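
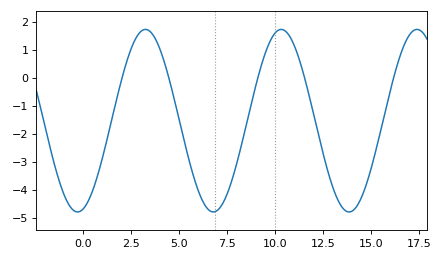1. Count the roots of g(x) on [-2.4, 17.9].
5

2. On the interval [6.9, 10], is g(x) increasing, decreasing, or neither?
increasing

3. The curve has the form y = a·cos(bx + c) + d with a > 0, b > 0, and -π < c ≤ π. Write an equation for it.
y = 3.26cos(0.89x - 2.9) - 1.54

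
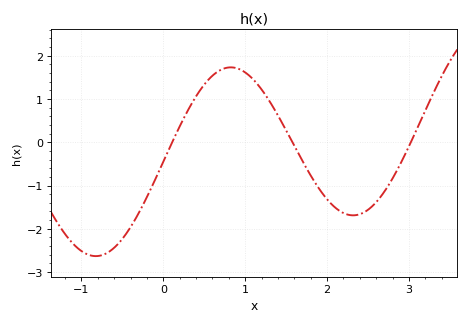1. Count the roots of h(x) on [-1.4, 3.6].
3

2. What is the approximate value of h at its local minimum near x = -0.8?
-2.6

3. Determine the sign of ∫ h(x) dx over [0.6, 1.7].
positive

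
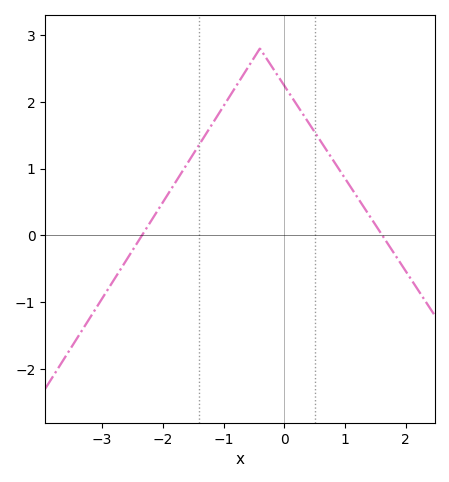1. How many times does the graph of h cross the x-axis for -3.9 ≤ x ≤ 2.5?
2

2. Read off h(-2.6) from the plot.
-0.4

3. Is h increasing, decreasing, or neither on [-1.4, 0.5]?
neither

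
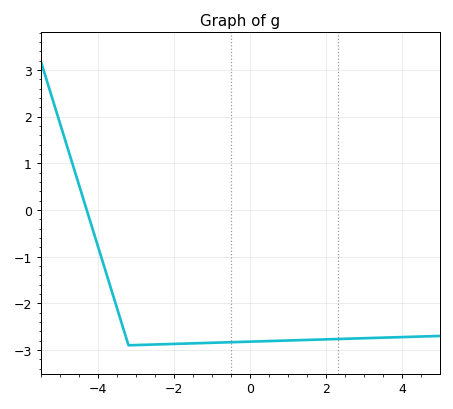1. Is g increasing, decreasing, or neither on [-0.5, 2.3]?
increasing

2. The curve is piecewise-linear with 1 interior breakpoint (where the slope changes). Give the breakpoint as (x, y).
(-3.2, -2.9)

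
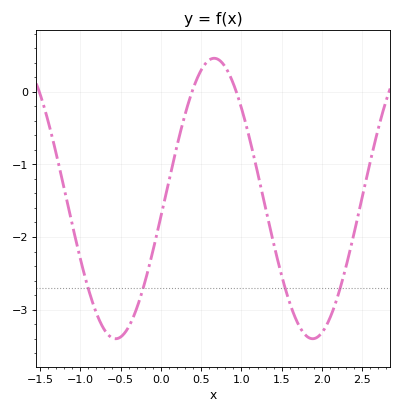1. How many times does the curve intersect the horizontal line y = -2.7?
4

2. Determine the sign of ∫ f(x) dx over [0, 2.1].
negative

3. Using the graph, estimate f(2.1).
-3.1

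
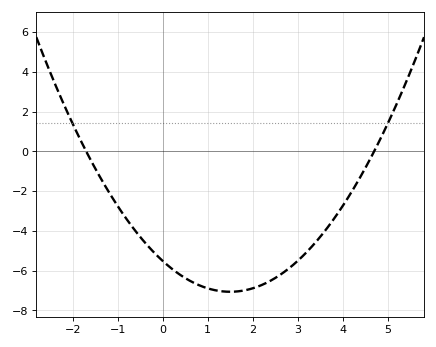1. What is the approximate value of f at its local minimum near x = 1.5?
-7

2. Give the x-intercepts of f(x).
-1.8, 4.8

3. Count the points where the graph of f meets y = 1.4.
2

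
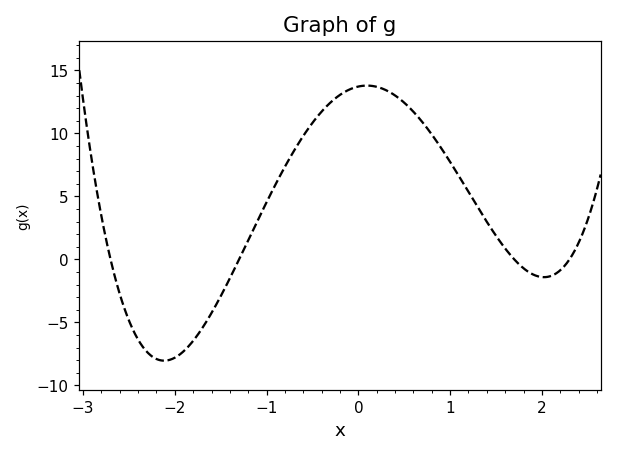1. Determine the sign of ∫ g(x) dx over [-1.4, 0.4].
positive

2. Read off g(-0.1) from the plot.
13.5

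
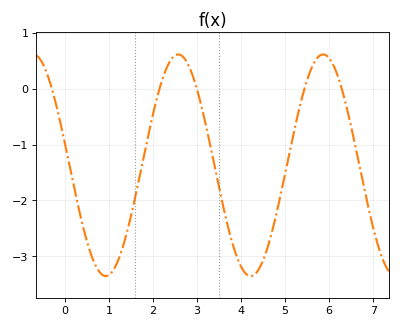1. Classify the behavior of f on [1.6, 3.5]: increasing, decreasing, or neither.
neither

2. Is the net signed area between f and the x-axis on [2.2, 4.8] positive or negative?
negative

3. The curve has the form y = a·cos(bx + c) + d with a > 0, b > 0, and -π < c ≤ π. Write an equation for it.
y = 1.98cos(1.91x + 1.37) - 1.37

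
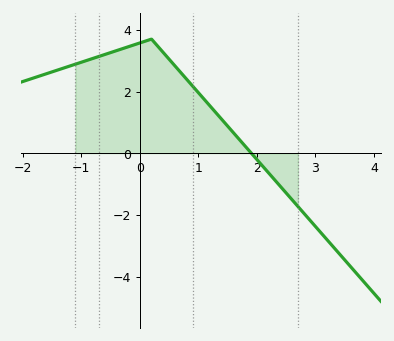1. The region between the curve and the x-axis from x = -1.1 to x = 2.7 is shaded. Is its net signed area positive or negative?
positive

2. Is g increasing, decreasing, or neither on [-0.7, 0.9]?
neither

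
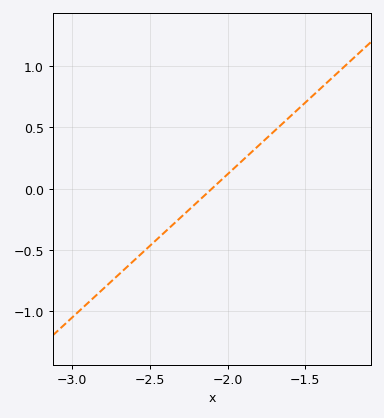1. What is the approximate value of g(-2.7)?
-0.702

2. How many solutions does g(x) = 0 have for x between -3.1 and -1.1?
1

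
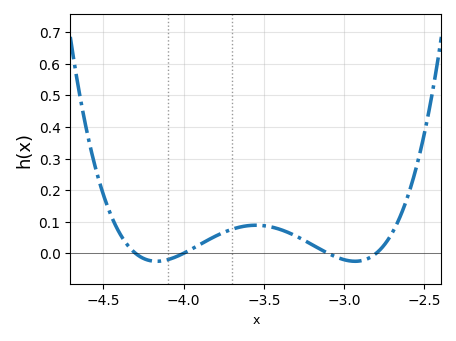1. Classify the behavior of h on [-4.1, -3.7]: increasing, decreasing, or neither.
increasing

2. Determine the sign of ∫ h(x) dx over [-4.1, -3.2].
positive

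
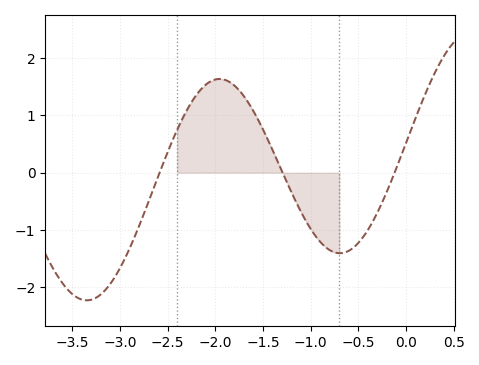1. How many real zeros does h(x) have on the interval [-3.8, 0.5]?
3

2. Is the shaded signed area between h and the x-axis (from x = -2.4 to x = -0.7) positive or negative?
positive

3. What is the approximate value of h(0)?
0.5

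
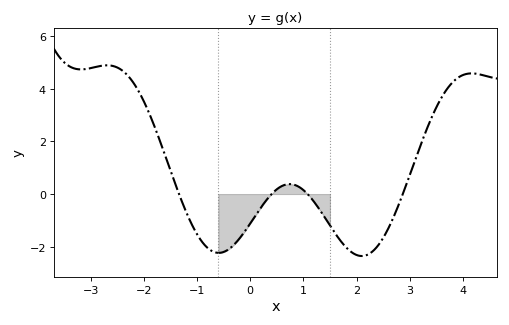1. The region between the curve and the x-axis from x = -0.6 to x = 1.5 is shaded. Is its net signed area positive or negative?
negative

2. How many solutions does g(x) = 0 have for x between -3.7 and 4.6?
4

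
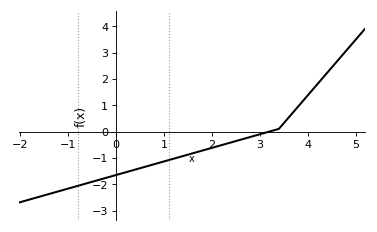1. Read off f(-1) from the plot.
-2.17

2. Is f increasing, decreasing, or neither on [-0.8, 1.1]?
increasing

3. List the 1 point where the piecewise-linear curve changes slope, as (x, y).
(3.4, 0.1)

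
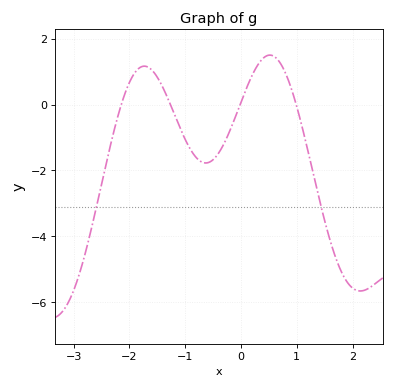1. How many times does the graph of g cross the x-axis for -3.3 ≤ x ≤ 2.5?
4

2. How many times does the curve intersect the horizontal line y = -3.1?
2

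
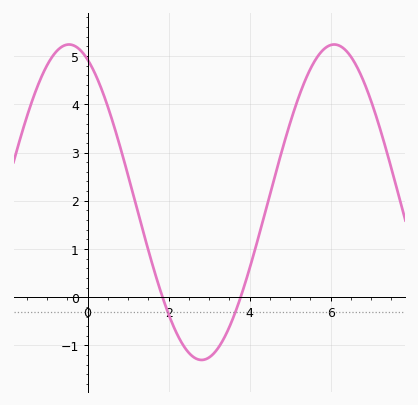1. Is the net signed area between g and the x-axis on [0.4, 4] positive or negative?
positive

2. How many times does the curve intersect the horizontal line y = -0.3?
2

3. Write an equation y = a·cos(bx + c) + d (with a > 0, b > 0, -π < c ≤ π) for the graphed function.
y = 3.27cos(0.96x + 0.44) + 1.97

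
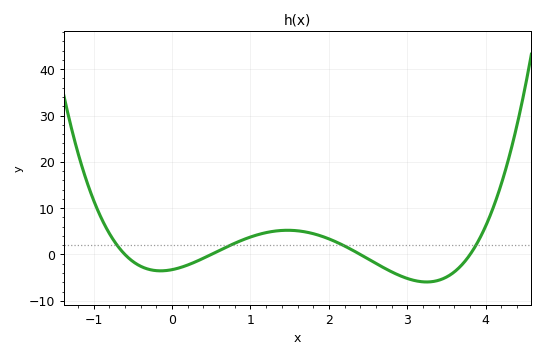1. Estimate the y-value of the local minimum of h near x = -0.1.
-4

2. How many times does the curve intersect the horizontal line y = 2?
4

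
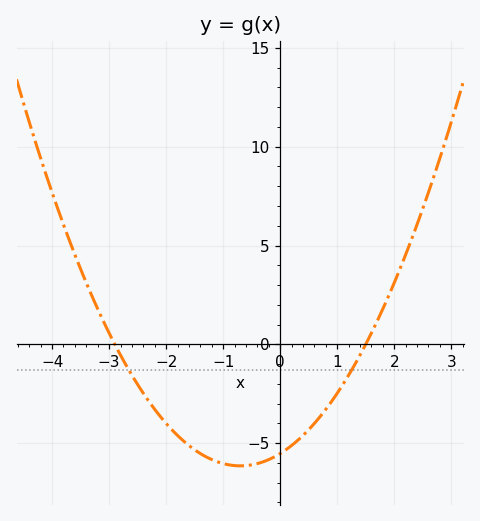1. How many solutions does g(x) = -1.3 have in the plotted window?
2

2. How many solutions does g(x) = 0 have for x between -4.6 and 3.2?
2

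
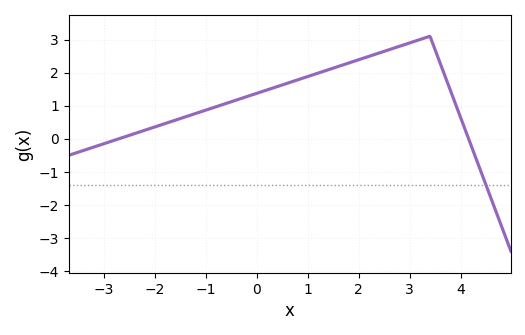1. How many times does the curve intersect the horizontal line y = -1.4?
1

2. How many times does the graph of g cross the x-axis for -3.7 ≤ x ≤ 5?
2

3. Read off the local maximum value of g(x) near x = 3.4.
3.1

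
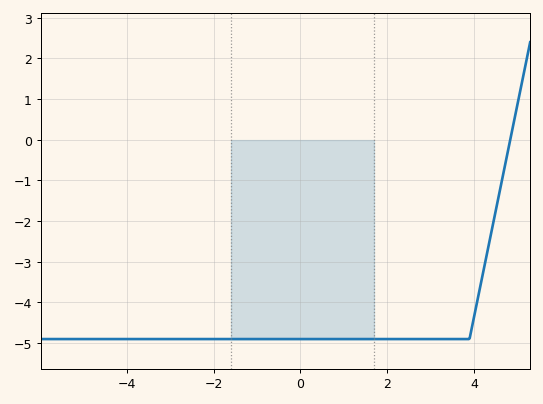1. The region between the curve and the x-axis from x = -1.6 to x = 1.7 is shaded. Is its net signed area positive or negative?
negative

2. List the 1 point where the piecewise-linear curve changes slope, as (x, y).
(3.9, -4.9)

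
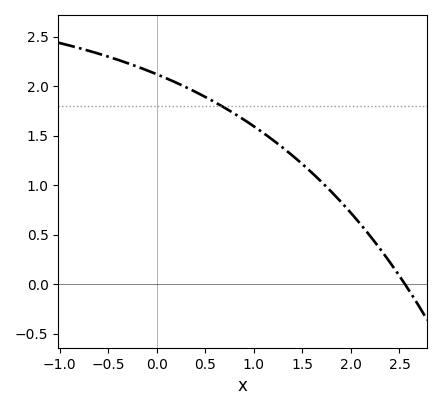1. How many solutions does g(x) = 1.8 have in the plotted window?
1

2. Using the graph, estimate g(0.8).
1.72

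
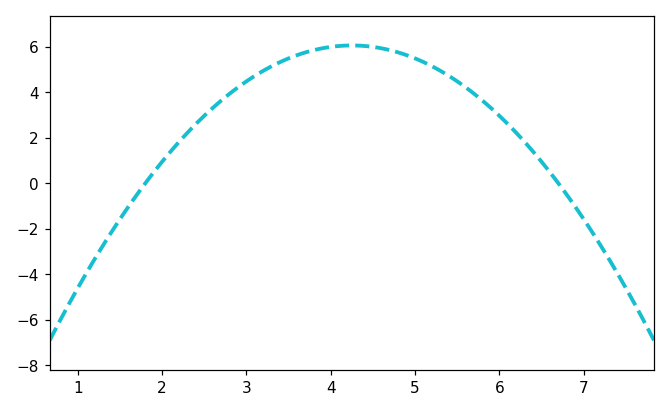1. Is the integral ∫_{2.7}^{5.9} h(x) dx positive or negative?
positive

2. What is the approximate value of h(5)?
5.4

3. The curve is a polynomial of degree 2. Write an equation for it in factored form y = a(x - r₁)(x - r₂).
y = -1.01(x - 1.8)(x - 6.7)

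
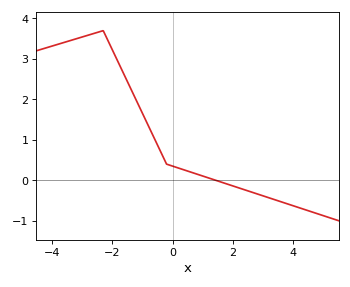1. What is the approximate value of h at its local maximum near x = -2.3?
3.7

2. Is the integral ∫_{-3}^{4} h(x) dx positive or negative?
positive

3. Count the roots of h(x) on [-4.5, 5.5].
1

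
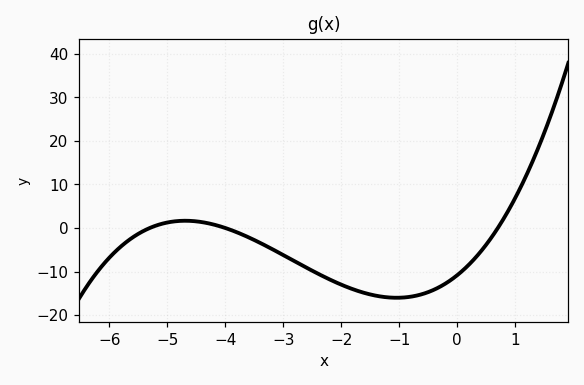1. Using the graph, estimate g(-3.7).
-1.54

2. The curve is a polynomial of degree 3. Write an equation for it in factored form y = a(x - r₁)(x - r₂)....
y = 0.73(x + 5.3)(x + 4)(x - 0.7)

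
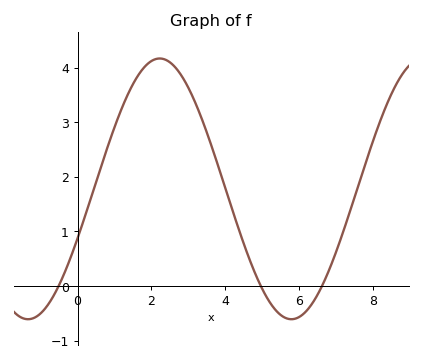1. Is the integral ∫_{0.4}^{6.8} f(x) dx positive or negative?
positive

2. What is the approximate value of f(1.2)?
3.26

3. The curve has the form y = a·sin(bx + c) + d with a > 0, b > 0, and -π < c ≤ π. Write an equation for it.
y = 2.39sin(0.88x - 0.39) + 1.78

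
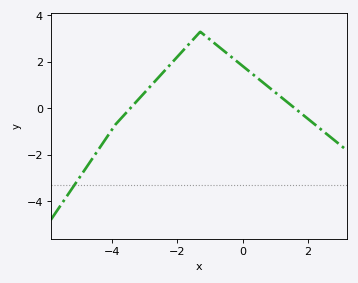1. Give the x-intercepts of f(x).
-3.4, 1.6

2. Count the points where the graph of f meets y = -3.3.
1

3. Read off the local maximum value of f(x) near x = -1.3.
3.2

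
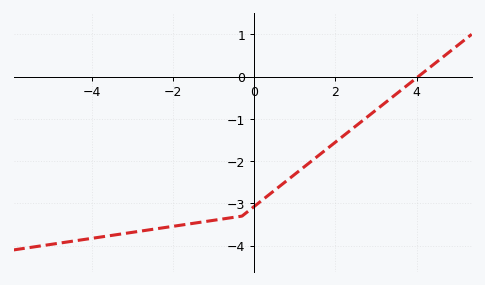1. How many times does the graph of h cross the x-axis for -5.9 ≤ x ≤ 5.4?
1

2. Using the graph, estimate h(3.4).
-0.488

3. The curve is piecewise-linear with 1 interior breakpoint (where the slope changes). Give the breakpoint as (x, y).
(-0.3, -3.3)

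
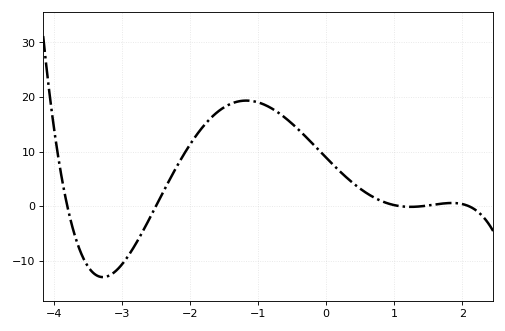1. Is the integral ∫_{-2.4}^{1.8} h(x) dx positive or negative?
positive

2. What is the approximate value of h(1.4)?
0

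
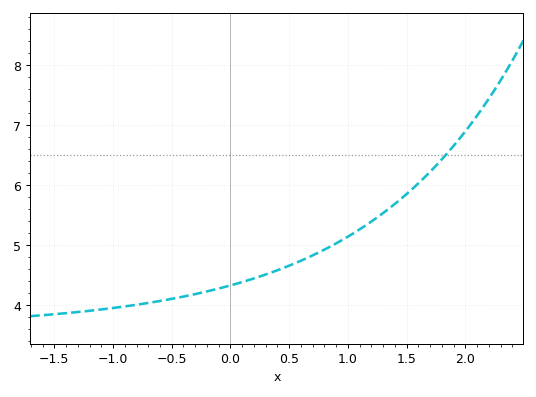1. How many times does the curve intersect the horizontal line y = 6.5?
1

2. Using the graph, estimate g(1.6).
6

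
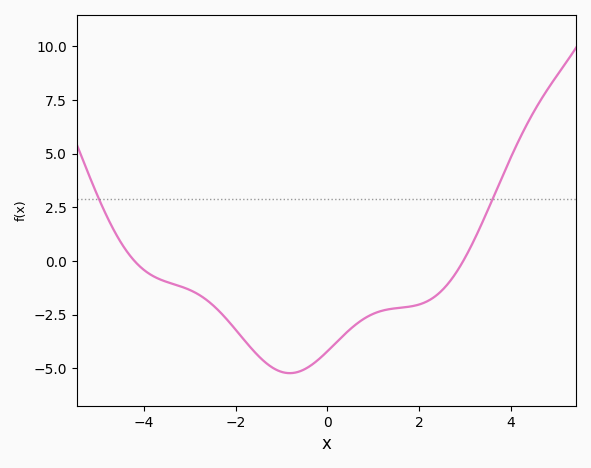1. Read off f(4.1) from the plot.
5.25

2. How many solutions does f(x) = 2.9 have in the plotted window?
2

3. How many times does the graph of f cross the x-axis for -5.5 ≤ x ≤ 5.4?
2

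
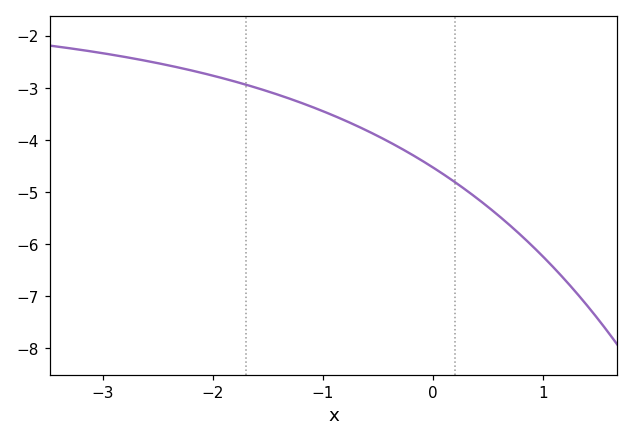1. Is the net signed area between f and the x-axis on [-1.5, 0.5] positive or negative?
negative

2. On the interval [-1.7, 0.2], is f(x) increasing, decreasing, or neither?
decreasing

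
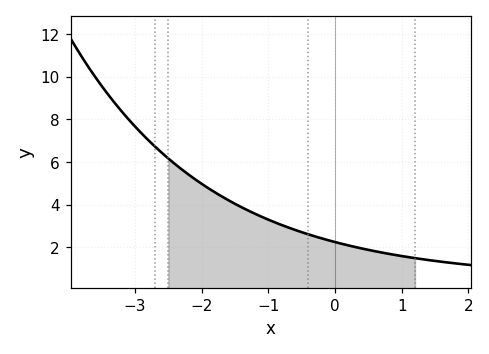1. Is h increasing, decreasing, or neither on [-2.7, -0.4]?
decreasing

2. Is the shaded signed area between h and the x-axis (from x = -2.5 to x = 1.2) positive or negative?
positive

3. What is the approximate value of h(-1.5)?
4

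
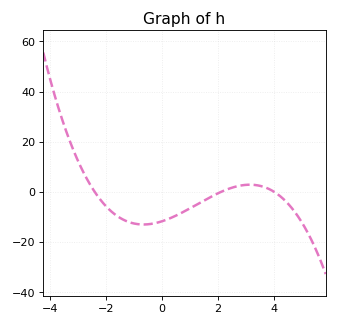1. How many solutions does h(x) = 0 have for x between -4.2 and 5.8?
3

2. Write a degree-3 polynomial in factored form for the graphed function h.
y = -0.58(x + 2.4)(x - 2.1)(x - 4)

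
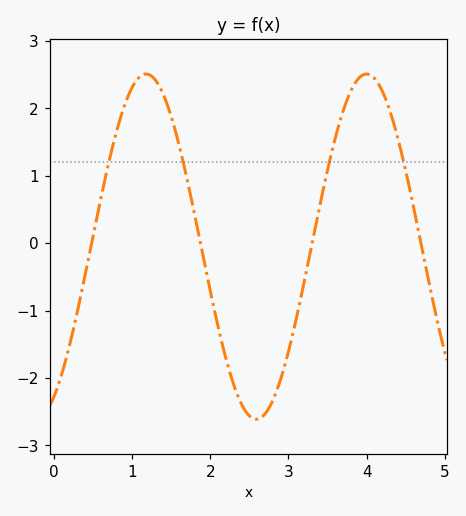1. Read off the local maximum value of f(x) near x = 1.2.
2.5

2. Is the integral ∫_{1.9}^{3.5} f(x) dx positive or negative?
negative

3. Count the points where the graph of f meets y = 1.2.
4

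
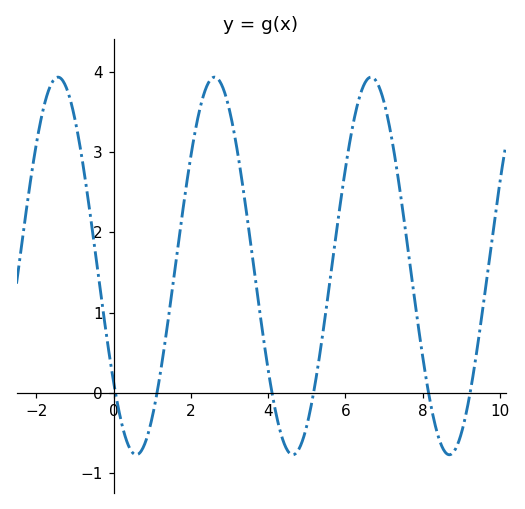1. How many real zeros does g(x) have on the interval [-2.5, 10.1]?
6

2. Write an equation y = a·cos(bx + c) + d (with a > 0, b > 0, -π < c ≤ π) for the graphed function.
y = 2.35cos(1.55x + 2.23) + 1.58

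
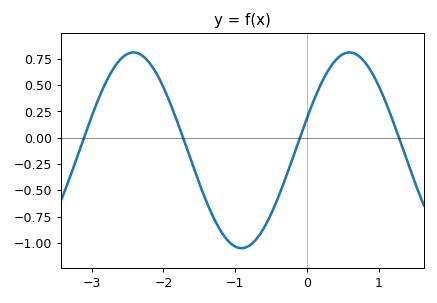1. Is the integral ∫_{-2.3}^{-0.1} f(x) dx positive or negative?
negative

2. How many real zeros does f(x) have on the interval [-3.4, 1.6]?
4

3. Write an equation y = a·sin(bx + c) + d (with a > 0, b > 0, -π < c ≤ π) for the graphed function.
y = 0.93sin(2.09x + 0.34) - 0.12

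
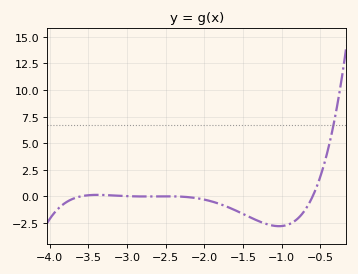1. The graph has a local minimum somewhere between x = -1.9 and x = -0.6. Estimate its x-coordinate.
-1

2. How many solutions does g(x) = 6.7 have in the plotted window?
1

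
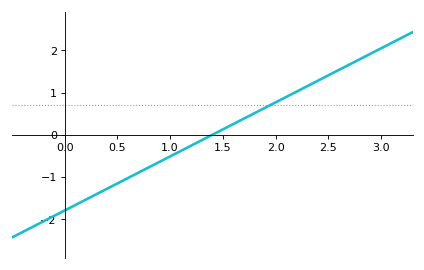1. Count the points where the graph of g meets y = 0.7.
1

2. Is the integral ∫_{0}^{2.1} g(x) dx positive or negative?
negative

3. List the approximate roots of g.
1.4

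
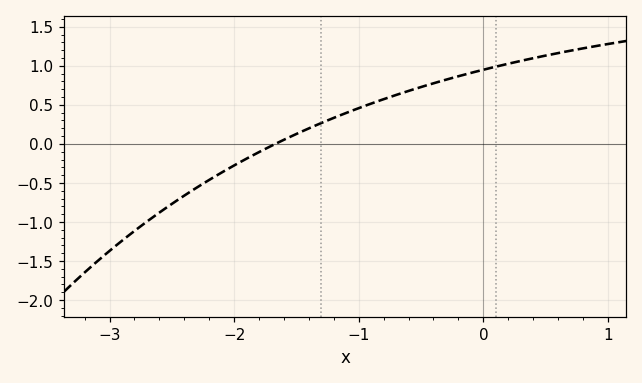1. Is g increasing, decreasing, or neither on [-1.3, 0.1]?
increasing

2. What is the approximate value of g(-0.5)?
0.729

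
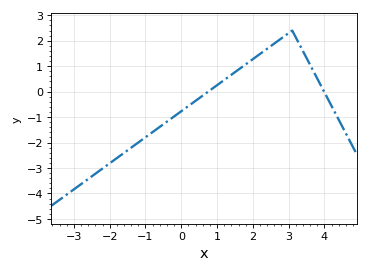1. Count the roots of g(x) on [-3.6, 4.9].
2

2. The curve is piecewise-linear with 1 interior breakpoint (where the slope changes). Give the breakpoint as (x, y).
(3.1, 2.4)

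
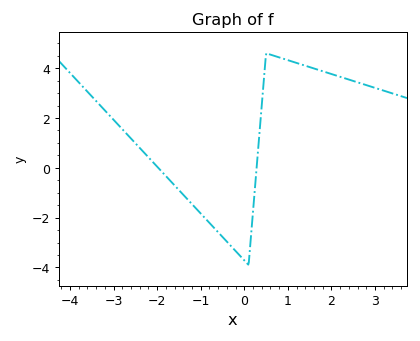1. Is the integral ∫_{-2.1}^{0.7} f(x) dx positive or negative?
negative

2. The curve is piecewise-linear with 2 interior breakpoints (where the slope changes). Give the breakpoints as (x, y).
(0.1, -3.9); (0.5, 4.6)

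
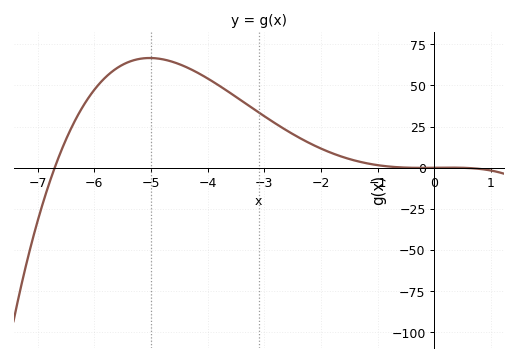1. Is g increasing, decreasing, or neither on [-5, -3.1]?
decreasing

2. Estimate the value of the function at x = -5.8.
56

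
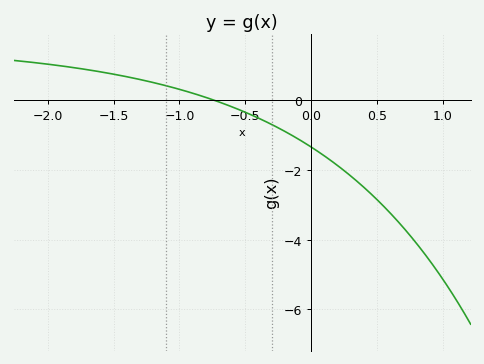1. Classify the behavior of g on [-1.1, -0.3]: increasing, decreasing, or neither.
decreasing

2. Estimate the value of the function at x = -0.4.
-0.6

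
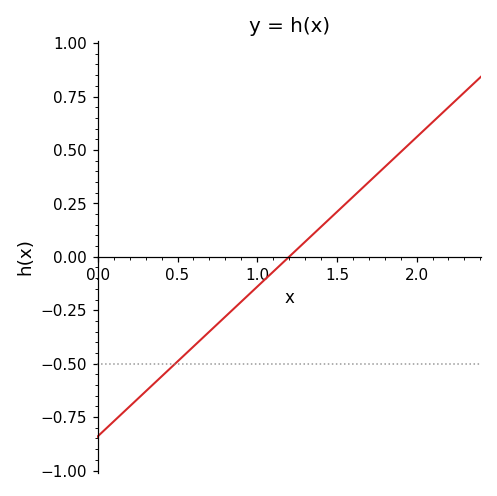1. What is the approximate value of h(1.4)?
0.14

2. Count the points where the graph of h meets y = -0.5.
1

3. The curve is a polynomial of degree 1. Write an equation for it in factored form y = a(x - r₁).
y = 0.7(x - 1.2)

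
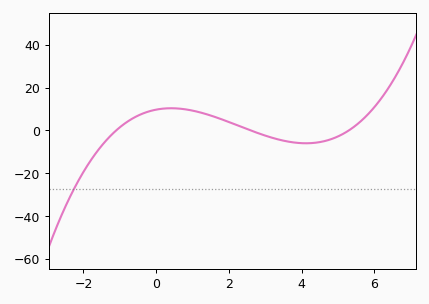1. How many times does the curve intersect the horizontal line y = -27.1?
1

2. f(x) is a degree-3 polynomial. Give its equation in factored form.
y = 0.64(x + 1.1)(x - 2.6)(x - 5.3)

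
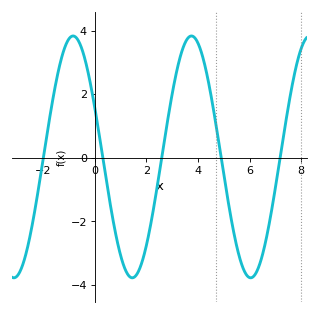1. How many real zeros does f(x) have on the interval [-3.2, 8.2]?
5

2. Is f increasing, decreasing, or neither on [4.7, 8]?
neither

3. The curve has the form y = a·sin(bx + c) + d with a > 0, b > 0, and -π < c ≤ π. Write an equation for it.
y = 3.8sin(1.4x + 2.7) + 0.03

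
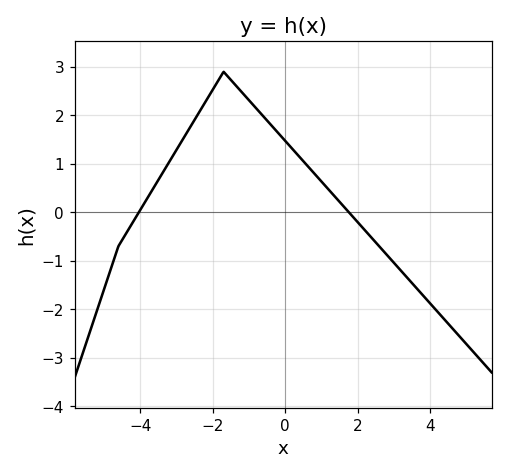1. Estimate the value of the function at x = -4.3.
-0.3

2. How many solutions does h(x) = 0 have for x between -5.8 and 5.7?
2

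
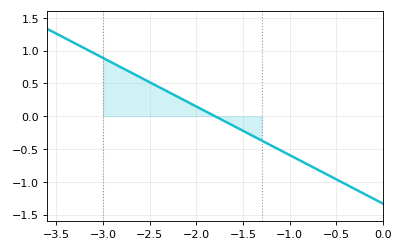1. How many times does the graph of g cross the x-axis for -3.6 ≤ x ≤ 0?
1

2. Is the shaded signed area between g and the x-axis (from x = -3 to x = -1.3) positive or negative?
positive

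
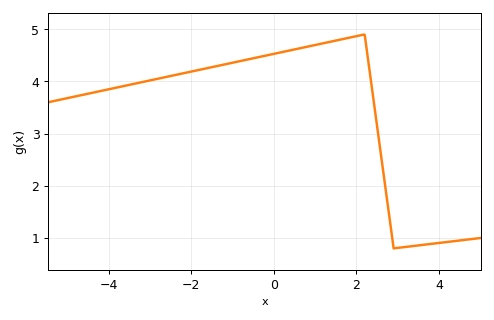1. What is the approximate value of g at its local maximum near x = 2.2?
4.9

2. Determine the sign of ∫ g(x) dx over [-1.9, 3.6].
positive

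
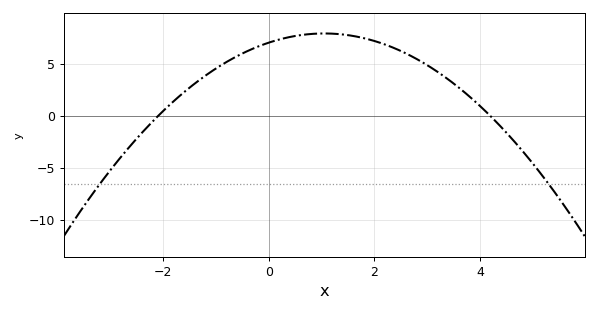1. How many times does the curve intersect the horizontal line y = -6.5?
2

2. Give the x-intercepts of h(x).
-2.2, 4.2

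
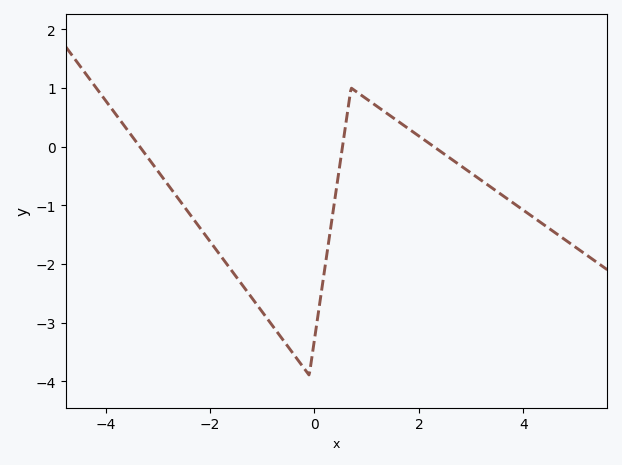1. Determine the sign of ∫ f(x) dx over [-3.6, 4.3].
negative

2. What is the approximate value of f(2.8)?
-0.3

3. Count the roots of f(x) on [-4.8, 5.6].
3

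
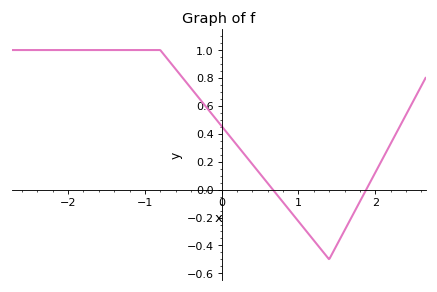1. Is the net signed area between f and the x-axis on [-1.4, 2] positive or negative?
positive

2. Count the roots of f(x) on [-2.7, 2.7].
2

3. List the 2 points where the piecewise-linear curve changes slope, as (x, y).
(-0.8, 1); (1.4, -0.5)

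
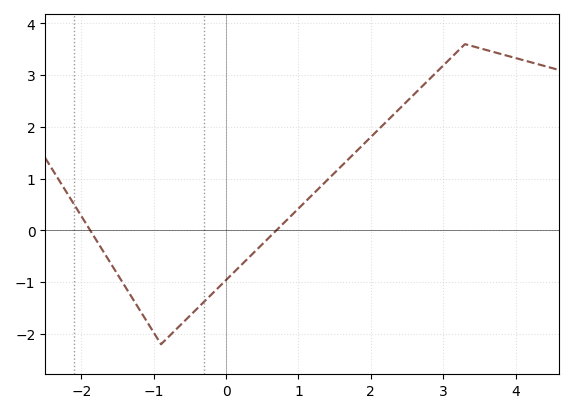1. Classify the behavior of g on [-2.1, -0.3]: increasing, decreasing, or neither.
neither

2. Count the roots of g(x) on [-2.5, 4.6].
2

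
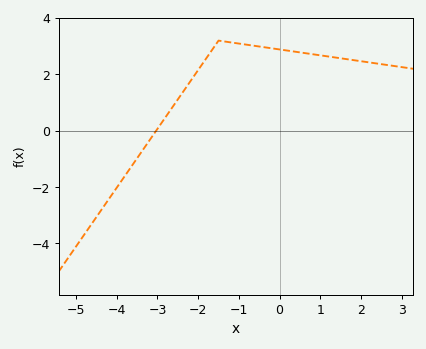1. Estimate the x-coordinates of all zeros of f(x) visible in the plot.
-3.03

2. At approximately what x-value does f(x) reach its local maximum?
-1.5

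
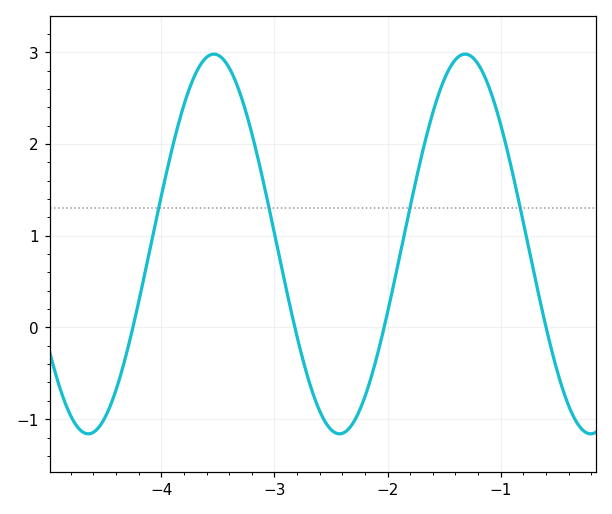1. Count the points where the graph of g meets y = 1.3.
4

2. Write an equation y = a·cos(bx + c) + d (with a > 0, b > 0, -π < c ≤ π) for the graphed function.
y = 2.07cos(2.83x - 2.56) + 0.91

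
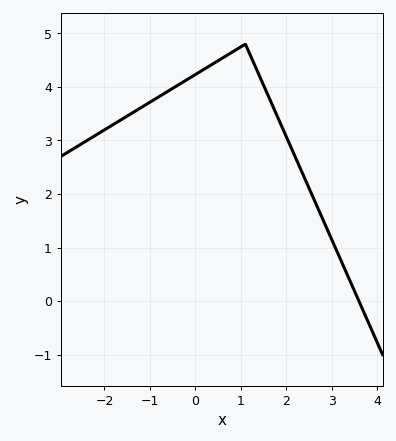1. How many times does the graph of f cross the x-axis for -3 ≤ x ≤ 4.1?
1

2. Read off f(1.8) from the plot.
3.5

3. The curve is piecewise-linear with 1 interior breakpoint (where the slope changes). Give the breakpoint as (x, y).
(1.1, 4.8)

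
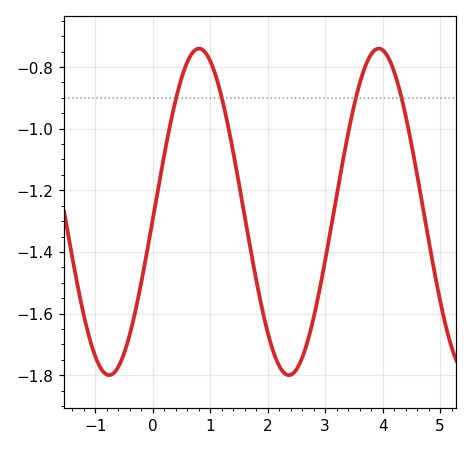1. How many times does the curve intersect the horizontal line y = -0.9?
4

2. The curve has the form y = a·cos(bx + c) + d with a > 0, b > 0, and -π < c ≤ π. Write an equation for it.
y = 0.53cos(2x - 1.6) - 1.27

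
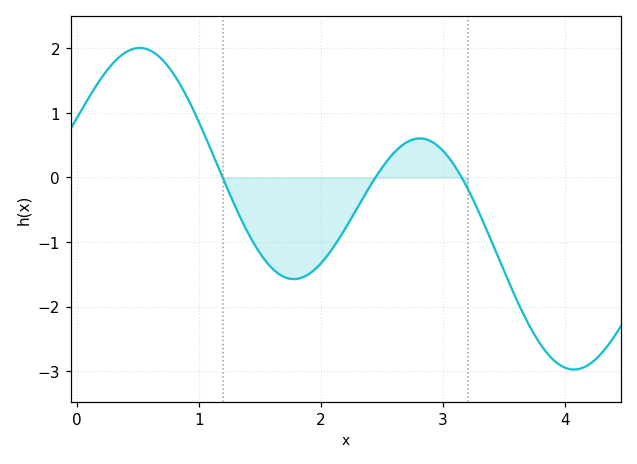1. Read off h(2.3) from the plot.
-0.461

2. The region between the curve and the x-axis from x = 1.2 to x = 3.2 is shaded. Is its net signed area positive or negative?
negative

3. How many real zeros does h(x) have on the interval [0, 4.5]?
3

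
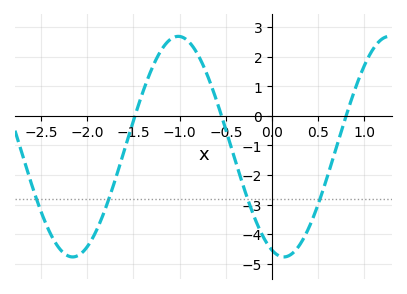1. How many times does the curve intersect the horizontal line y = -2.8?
4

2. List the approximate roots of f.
-1.48, -0.546, 0.802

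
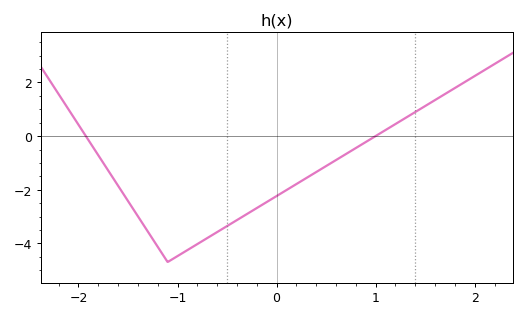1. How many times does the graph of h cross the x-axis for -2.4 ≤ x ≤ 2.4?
2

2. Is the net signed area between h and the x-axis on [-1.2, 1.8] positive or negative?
negative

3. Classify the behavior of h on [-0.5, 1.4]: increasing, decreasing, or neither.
increasing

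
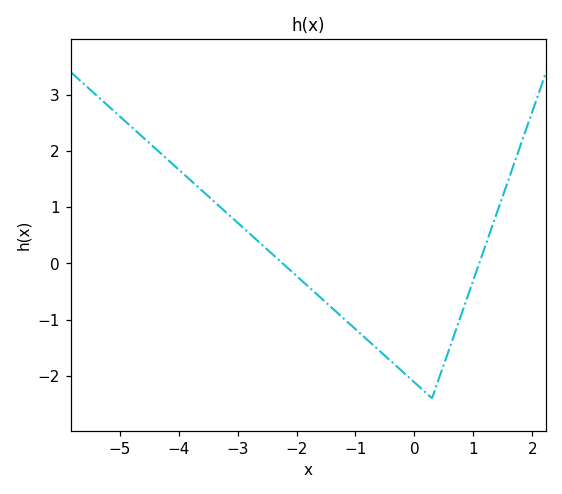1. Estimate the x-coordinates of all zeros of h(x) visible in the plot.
-2.24, 1.1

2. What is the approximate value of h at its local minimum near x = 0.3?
-2.4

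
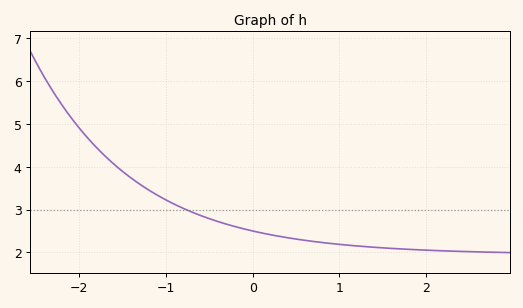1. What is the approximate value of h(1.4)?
2.12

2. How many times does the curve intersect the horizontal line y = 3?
1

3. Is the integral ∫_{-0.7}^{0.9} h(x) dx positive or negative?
positive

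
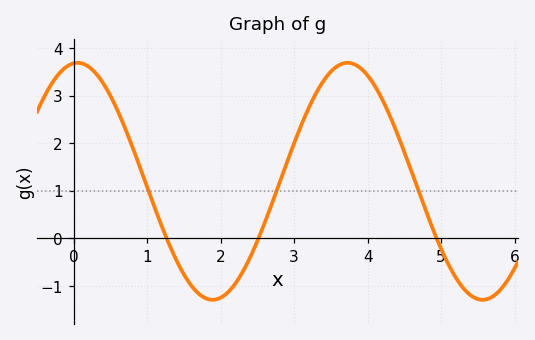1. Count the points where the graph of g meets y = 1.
3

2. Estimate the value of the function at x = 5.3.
-1.04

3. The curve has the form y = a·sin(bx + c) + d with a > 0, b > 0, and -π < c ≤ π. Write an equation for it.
y = 2.49sin(1.71x + 1.48) + 1.2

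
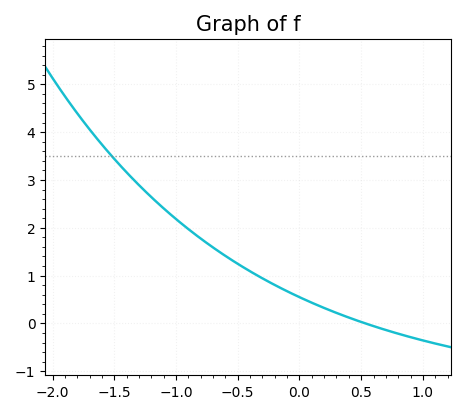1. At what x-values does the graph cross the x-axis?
0.536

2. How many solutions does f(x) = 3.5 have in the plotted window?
1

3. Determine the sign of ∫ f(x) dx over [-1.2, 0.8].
positive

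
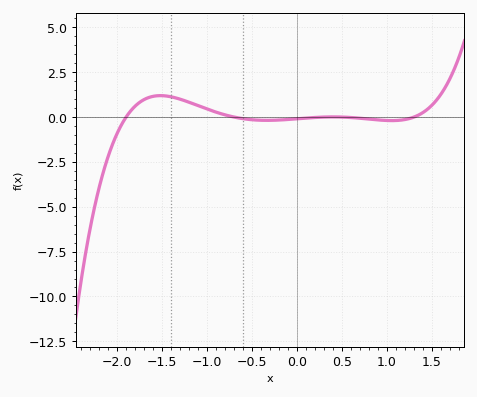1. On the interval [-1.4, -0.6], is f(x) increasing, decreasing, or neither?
decreasing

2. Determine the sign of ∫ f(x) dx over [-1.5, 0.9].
positive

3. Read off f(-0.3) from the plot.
-0.2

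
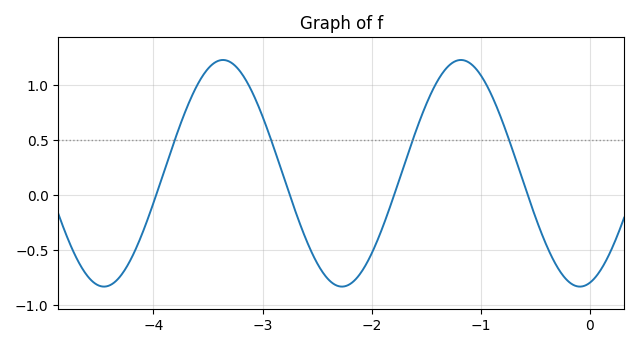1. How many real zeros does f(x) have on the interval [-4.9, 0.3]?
4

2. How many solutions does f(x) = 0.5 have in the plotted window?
4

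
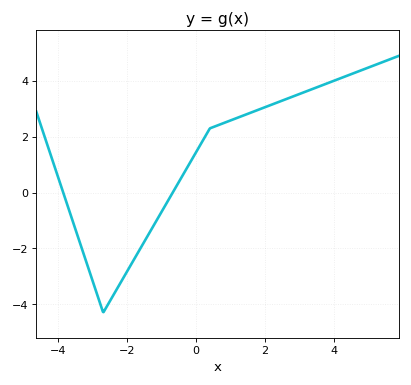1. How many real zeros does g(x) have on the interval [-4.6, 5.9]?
2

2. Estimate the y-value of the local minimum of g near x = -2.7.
-4.3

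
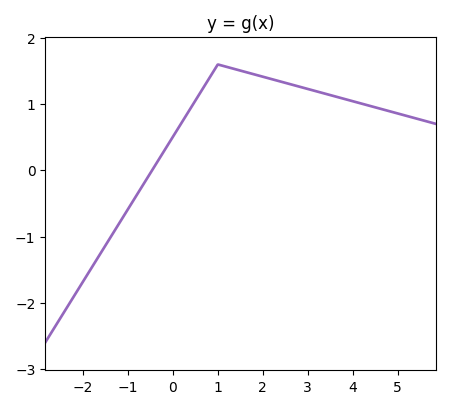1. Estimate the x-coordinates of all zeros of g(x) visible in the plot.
-0.463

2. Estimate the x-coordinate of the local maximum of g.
1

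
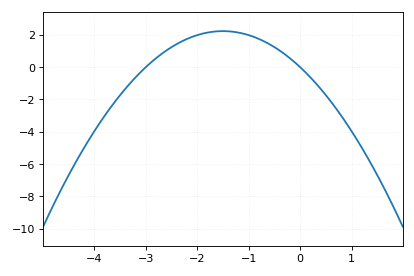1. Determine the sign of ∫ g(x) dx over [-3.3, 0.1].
positive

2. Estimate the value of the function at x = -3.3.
-0.98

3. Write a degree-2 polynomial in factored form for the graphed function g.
y = -0.99(x + 3)(x - 0)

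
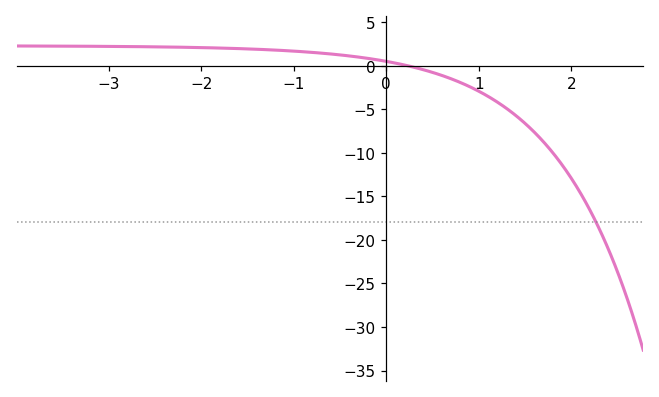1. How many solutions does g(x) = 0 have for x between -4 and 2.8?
1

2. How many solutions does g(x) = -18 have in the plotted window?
1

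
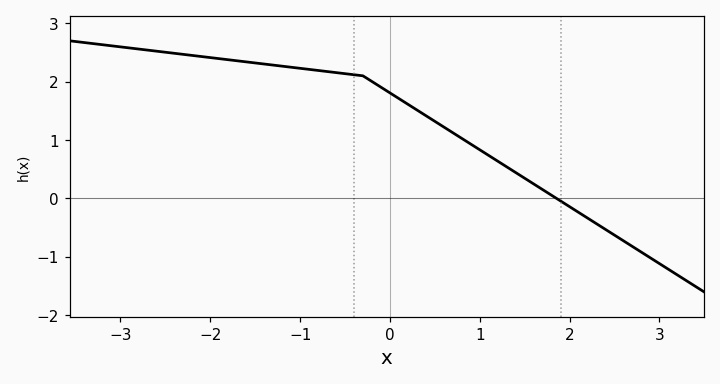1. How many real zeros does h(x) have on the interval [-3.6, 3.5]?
1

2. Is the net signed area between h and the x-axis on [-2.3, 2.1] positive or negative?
positive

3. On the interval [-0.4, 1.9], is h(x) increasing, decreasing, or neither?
decreasing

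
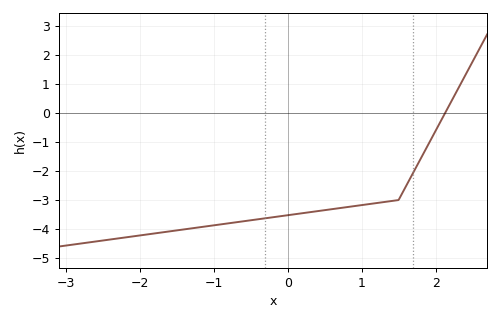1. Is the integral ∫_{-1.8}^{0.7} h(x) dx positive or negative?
negative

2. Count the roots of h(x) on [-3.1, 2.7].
1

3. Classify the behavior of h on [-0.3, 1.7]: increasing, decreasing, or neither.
increasing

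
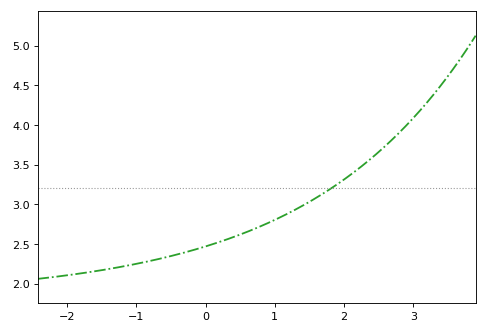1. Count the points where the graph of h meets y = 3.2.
1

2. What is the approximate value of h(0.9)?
2.76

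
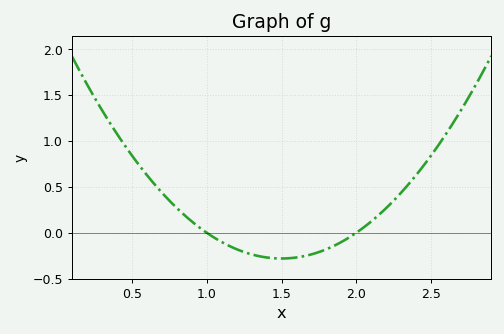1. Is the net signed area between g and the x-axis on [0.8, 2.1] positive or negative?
negative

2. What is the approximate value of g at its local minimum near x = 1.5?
-0.3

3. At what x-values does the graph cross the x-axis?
1, 2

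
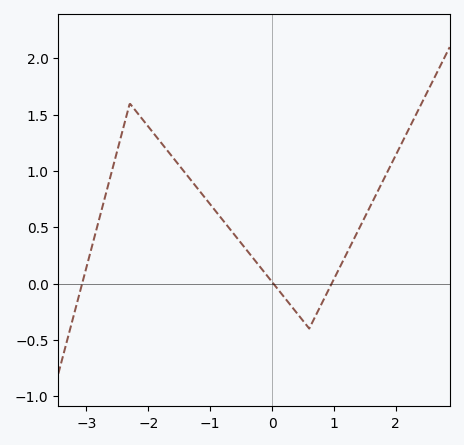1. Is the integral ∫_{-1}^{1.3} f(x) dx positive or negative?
positive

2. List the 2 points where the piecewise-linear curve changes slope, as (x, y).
(-2.3, 1.6); (0.6, -0.4)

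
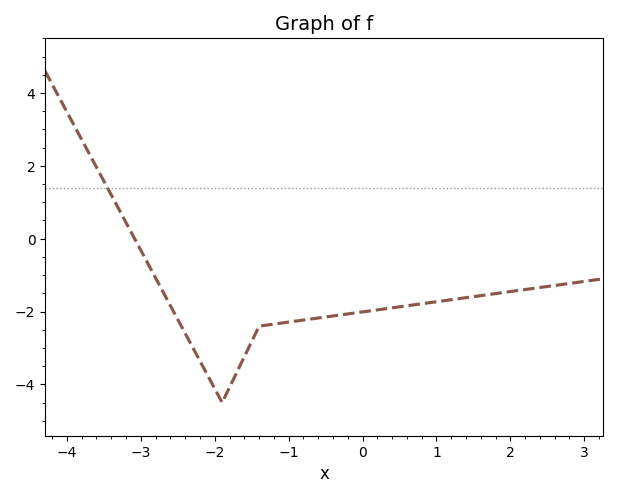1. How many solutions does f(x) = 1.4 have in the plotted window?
1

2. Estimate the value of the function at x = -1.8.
-4.08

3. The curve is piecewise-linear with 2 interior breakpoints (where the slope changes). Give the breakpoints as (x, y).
(-1.9, -4.5); (-1.4, -2.4)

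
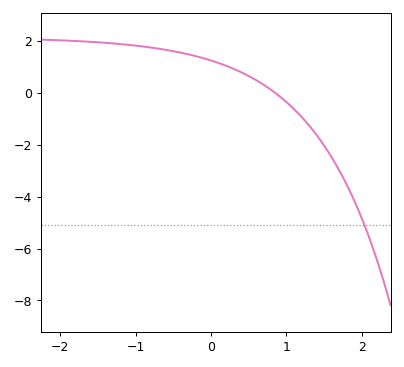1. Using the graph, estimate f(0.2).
1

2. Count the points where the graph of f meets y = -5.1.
1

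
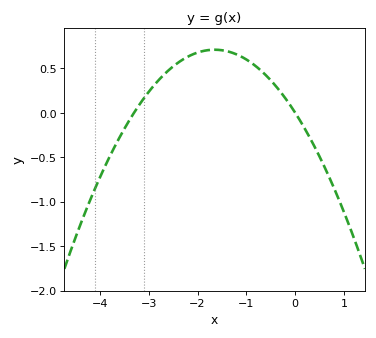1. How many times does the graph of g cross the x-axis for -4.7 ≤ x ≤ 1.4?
2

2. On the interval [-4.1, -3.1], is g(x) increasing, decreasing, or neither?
increasing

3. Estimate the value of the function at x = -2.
0.676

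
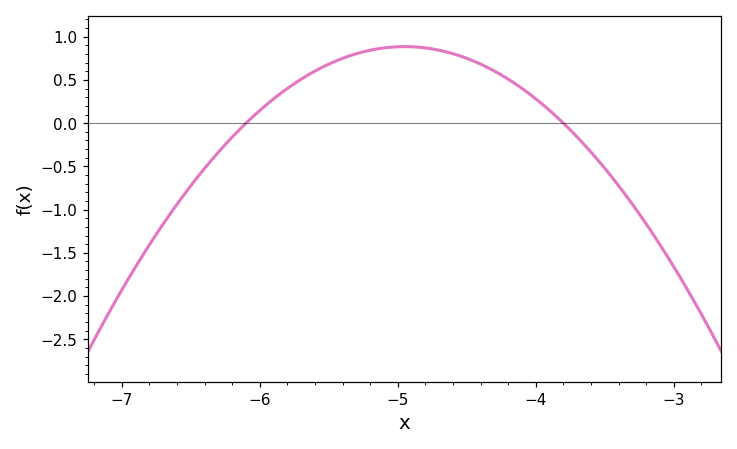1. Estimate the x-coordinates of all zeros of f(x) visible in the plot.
-6.1, -3.8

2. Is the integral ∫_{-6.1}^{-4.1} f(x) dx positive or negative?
positive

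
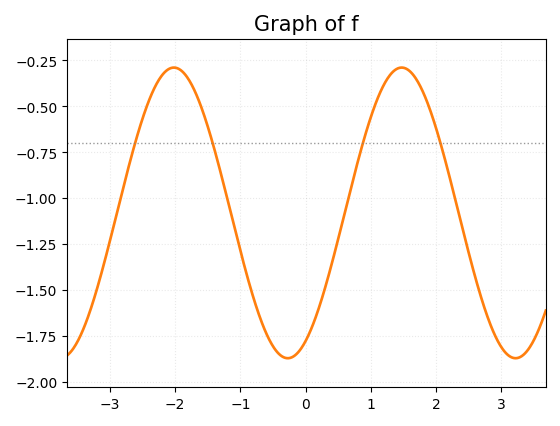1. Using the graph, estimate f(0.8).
-0.8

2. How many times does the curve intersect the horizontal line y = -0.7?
4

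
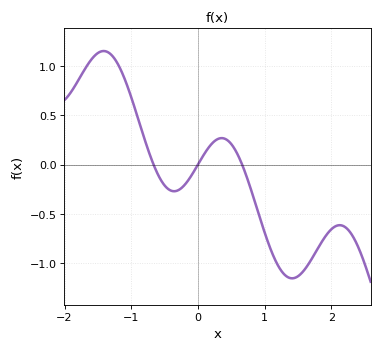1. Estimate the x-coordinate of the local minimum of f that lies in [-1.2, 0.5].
-0.4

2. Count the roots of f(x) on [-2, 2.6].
3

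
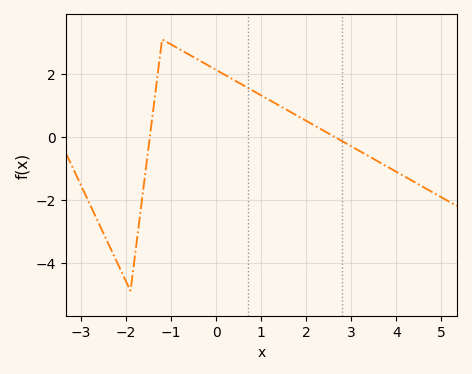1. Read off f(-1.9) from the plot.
-4.9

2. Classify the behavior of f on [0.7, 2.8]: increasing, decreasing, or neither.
decreasing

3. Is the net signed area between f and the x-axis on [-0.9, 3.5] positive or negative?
positive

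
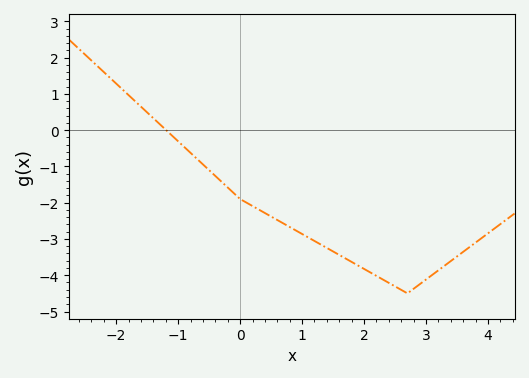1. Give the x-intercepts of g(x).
-1.2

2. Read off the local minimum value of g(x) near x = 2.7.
-4.5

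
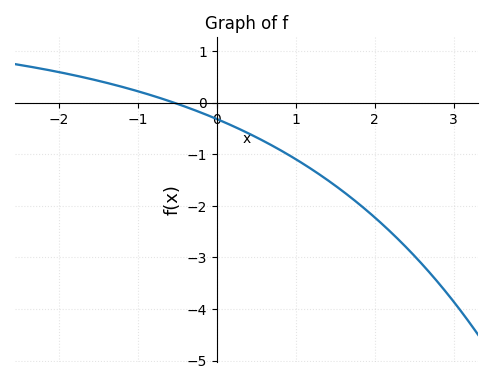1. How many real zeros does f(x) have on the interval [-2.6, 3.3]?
1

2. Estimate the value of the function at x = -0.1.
-0.3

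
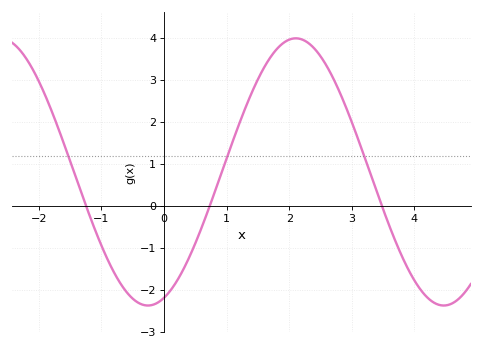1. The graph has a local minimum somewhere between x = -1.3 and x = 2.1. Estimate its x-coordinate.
-0.3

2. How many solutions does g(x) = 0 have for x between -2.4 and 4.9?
3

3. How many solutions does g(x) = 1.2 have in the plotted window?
3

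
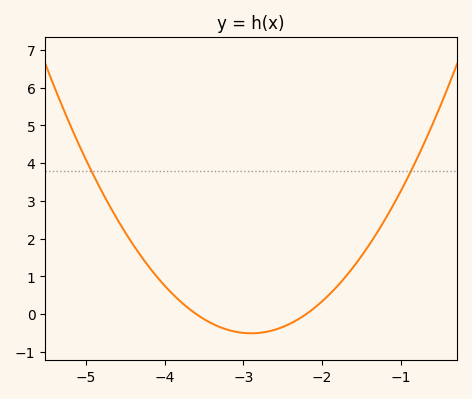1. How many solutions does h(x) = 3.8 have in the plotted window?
2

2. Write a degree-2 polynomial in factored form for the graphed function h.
y = 1.04(x + 3.6)(x + 2.2)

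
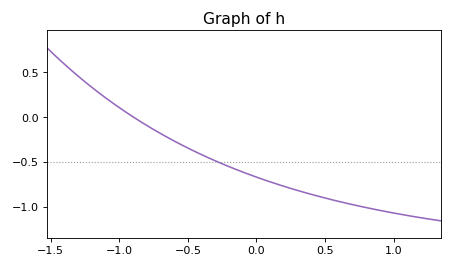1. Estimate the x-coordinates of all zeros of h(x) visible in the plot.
-0.9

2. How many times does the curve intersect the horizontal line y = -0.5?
1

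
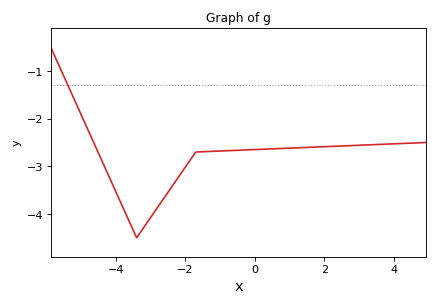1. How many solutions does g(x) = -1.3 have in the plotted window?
1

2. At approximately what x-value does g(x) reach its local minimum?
-3.4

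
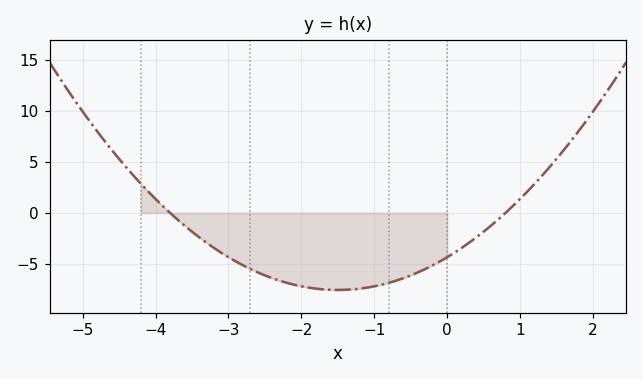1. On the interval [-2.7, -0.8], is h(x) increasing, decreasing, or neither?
neither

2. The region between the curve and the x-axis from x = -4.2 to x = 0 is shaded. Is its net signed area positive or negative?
negative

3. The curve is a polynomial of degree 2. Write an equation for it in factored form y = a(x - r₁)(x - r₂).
y = 1.43(x + 3.8)(x - 0.8)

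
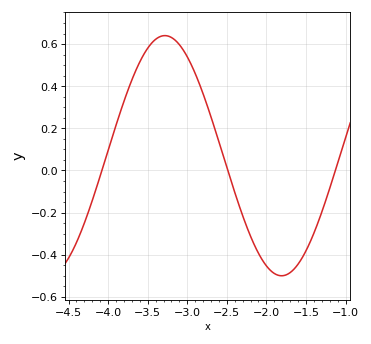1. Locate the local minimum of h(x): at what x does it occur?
-1.81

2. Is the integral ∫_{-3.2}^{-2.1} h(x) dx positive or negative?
positive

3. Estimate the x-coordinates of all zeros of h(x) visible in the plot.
-4.08, -2.49, -1.13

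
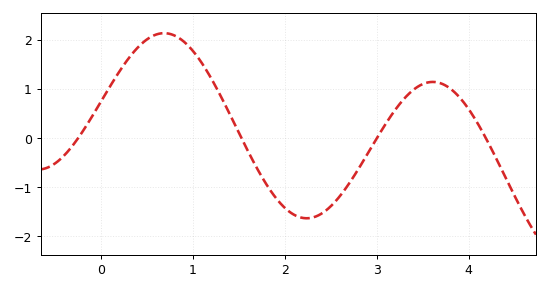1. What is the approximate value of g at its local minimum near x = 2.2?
-1.6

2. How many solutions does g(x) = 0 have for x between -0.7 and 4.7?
4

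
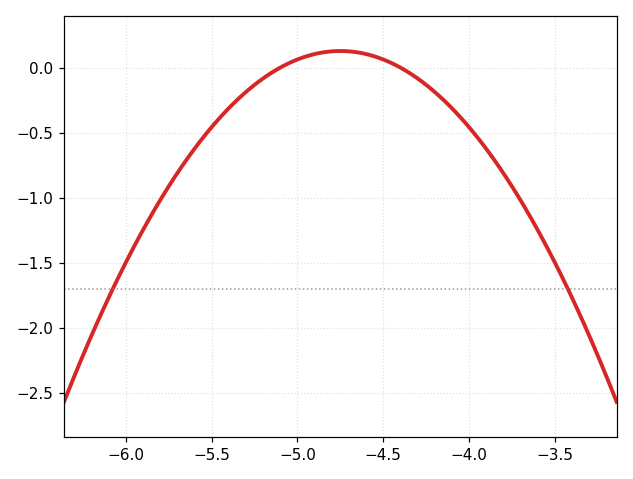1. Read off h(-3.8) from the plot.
-0.8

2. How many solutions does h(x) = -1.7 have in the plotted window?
2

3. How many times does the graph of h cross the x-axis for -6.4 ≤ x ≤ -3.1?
2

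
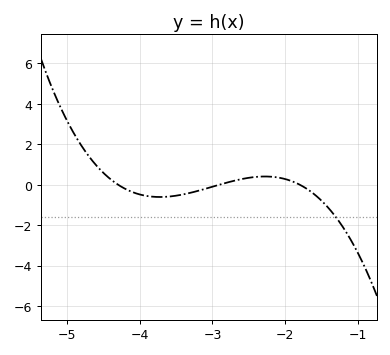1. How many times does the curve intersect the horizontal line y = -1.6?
1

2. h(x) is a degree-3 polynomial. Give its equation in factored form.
y = -0.67(x + 4.3)(x + 2.9)(x + 1.8)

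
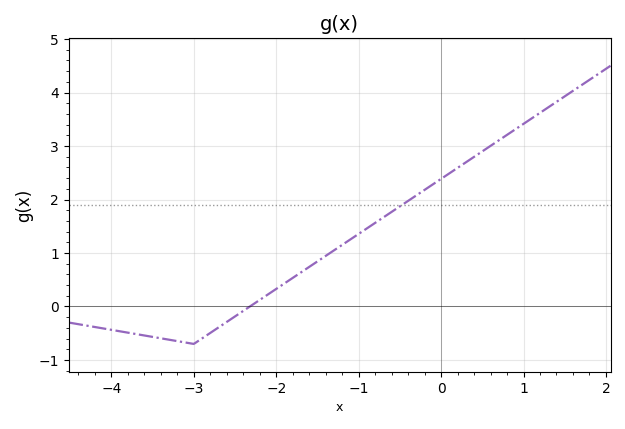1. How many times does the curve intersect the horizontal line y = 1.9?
1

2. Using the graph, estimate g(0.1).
2.5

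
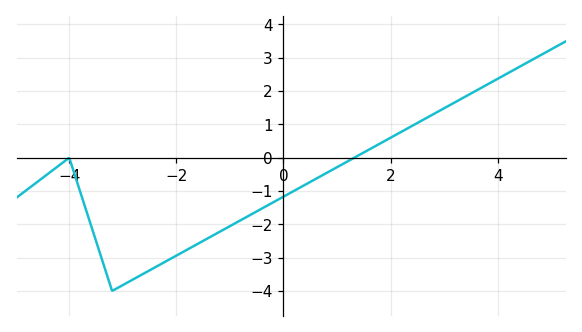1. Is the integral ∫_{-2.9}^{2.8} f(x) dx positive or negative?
negative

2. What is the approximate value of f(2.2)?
0.776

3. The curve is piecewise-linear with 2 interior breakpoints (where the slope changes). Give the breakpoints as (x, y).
(-4, 0); (-3.2, -4)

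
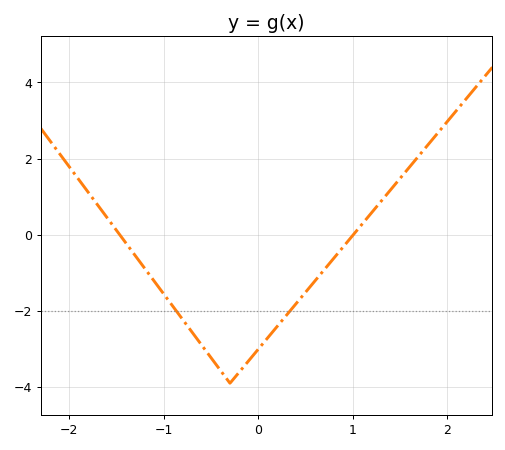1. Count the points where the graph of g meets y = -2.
2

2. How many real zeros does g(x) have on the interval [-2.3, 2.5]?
2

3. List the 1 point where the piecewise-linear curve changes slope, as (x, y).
(-0.3, -3.9)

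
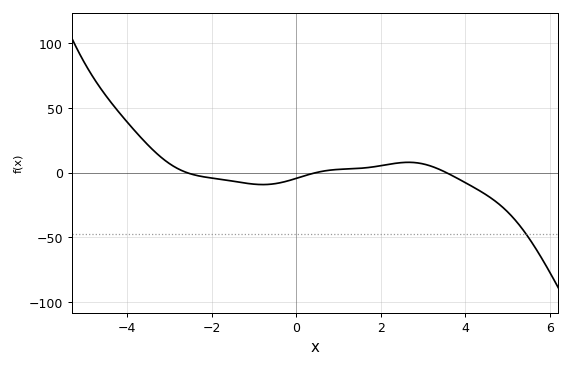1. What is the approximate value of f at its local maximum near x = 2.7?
8.02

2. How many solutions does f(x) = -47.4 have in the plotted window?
1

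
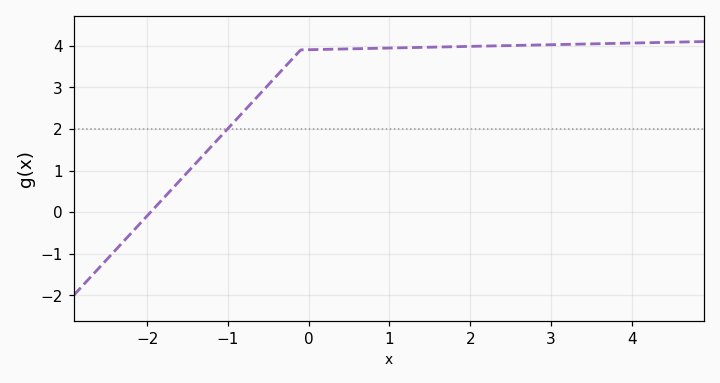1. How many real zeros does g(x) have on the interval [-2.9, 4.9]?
1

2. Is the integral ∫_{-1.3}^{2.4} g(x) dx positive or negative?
positive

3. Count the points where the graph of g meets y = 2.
1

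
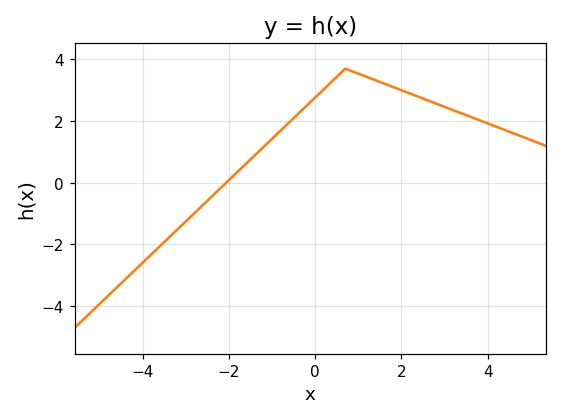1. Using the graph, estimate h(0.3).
3.2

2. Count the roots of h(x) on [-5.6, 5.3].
1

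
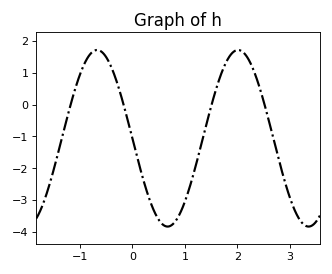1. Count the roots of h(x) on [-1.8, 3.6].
4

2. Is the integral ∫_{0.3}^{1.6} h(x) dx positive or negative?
negative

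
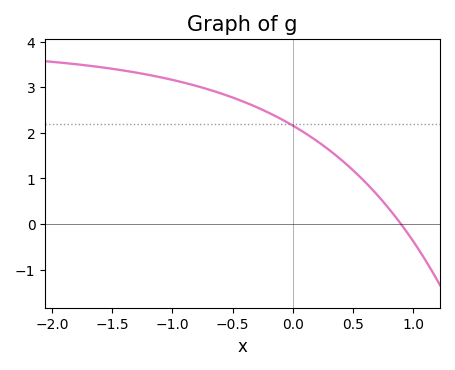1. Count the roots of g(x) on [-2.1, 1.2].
1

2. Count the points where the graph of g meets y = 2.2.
1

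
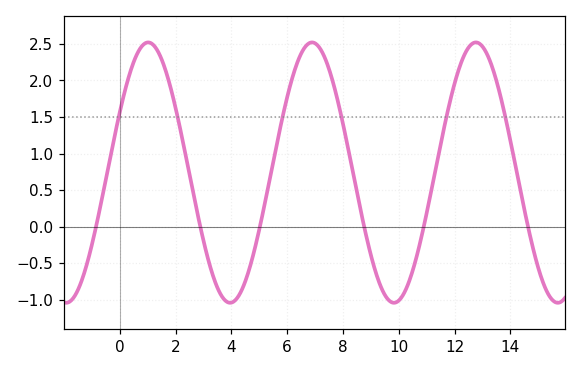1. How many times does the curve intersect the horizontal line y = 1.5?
6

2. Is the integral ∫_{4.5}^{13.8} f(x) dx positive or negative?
positive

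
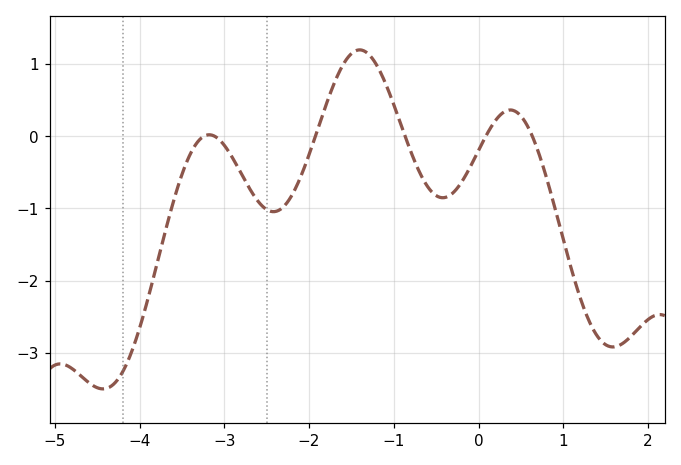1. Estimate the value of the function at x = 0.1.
0.029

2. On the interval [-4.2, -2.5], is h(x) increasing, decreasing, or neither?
neither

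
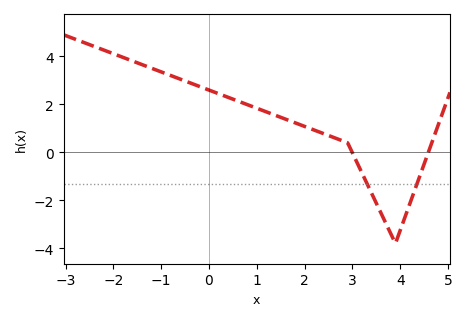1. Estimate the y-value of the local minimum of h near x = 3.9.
-3.8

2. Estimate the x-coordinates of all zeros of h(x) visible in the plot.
3, 4.6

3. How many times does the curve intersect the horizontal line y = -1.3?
2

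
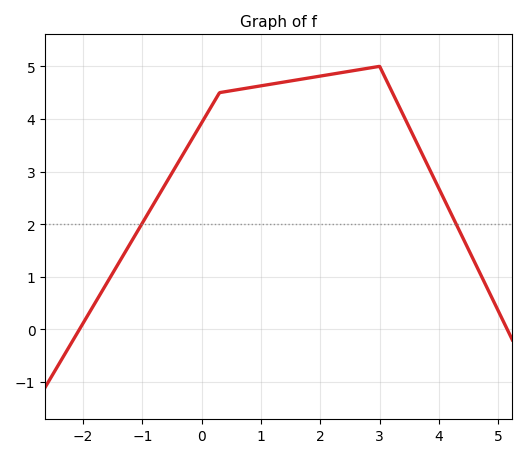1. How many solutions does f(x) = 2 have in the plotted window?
2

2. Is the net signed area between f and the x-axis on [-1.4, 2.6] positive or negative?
positive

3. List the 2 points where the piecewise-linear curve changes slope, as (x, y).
(0.3, 4.5); (3, 5)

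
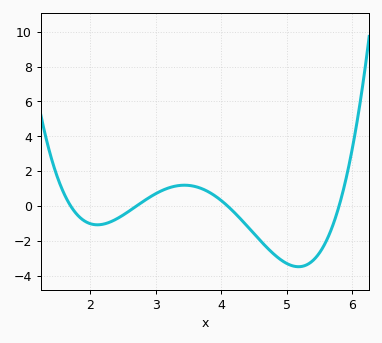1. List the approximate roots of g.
1.7, 2.7, 4.1, 5.8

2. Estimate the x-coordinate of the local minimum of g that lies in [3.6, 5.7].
5.18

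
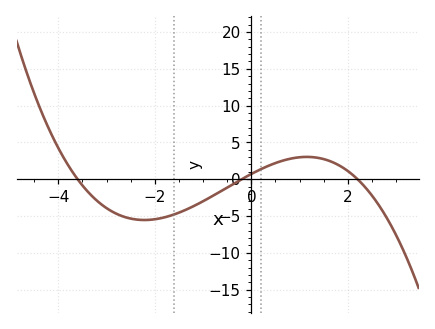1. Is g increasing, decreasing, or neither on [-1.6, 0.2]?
increasing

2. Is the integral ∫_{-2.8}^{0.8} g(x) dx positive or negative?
negative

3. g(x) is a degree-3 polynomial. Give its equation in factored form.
y = -0.45(x + 3.6)(x + 0.2)(x - 2.2)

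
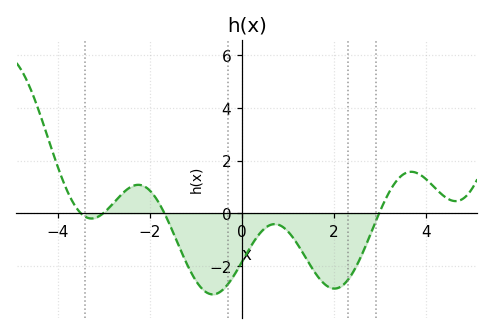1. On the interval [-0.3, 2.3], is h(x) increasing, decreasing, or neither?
neither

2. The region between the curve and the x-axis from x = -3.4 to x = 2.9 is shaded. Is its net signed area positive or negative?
negative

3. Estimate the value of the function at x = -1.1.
-2.26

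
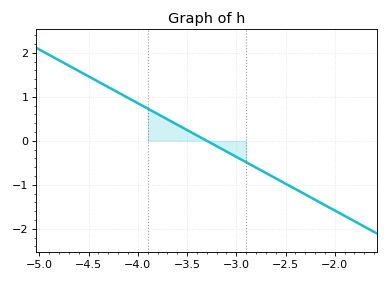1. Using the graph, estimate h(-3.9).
0.7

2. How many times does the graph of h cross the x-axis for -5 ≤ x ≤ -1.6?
1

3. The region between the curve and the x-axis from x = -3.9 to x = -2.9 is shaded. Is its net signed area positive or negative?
positive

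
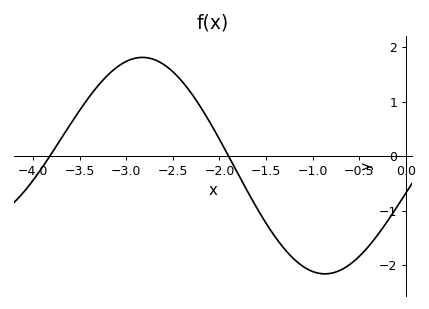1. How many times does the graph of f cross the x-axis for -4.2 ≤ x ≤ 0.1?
2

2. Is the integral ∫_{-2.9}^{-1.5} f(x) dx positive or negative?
positive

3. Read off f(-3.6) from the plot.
0.578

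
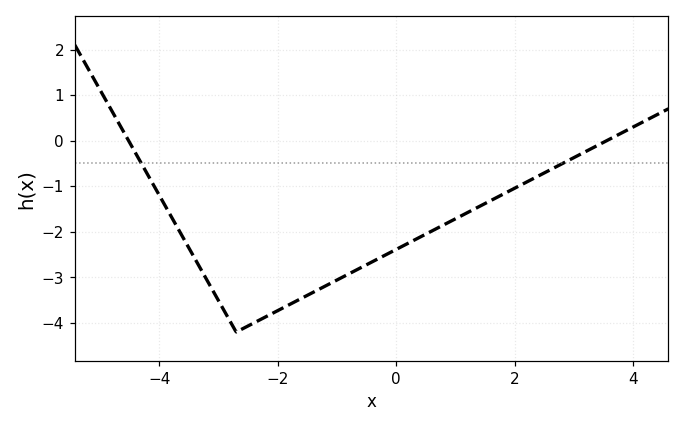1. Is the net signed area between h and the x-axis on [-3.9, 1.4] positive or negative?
negative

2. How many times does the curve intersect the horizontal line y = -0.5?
2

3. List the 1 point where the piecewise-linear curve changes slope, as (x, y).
(-2.7, -4.2)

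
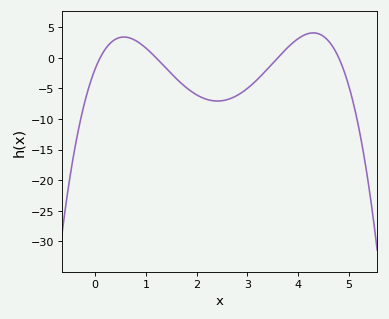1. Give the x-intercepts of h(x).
0.1, 1.2, 3.6, 4.8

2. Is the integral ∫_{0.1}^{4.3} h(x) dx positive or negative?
negative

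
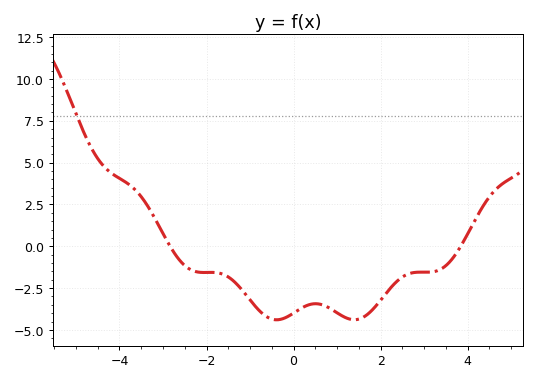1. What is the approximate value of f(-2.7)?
-0.556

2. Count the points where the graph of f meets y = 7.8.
1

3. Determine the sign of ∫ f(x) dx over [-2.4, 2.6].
negative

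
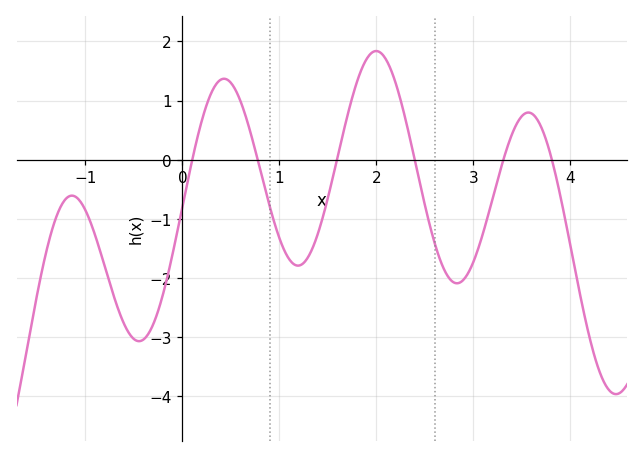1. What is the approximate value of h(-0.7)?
-2.3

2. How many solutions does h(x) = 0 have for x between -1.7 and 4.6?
6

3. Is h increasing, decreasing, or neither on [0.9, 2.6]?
neither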